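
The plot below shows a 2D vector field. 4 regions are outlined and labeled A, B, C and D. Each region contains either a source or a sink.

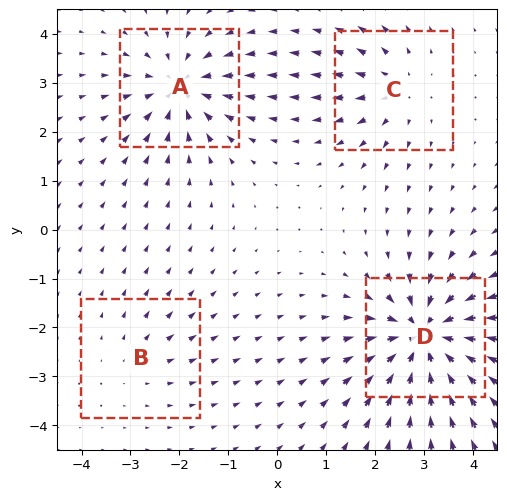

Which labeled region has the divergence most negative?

D

Divergence at each region's feature centre — A: about -6, B: about +2, C: about +4, D: about -8. Region D is most negative.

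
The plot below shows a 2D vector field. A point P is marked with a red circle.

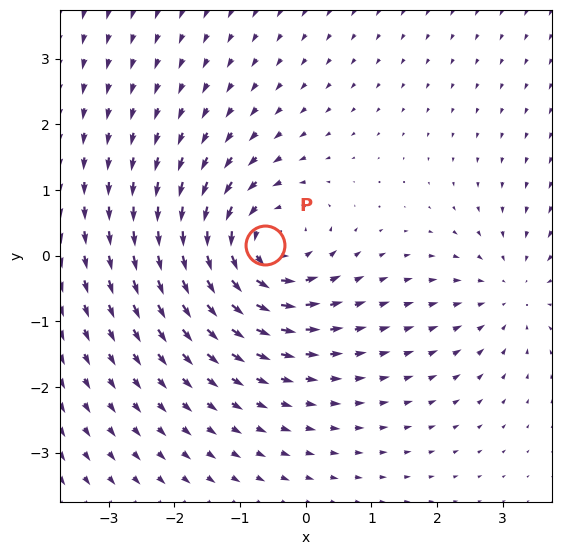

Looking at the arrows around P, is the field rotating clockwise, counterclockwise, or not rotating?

Near P at (-0.6, 0.2) the arrows circulate counterclockwise. The curl (z-component) there is about +6; positive curl means counterclockwise rotation.

counterclockwise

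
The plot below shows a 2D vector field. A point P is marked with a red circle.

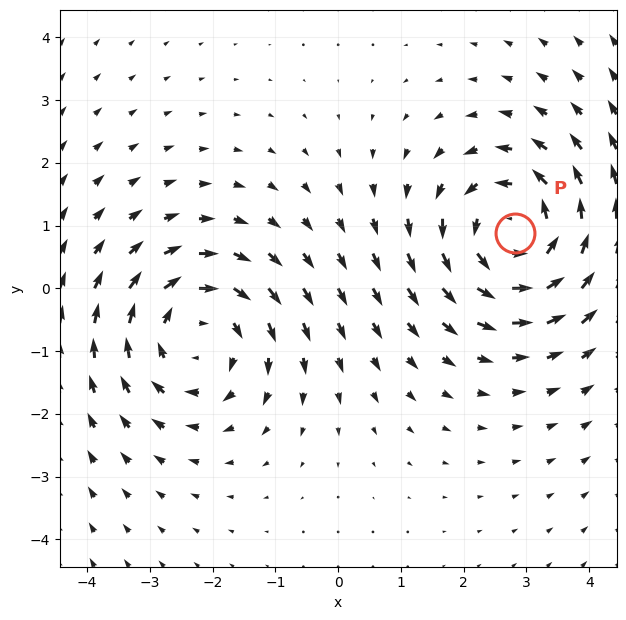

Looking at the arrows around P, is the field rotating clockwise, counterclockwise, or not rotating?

counterclockwise

Near P at (2.8, 0.9) the arrows circulate counterclockwise. The curl (z-component) there is about +5; positive curl means counterclockwise rotation.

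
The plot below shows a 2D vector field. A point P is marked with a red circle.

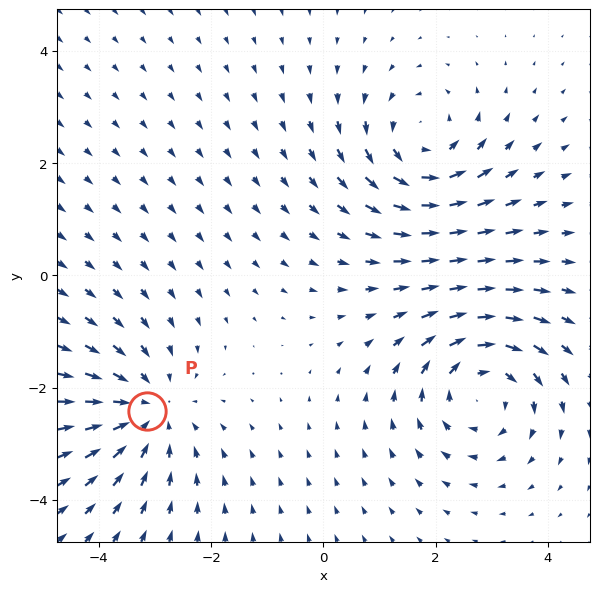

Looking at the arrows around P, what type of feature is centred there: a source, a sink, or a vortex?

sink

At P (-3.1, -2.4) the arrows converge inward. Divergence about -3, curl ≈0 — negative divergence with near-zero curl is a sink.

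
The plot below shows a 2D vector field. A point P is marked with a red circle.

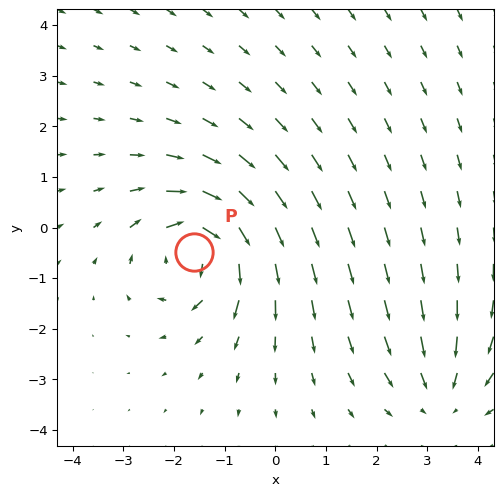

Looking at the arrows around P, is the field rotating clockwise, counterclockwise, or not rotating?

clockwise

Near P at (-1.6, -0.5) the arrows circulate clockwise. The curl (z-component) there is about -5; negative curl means clockwise rotation.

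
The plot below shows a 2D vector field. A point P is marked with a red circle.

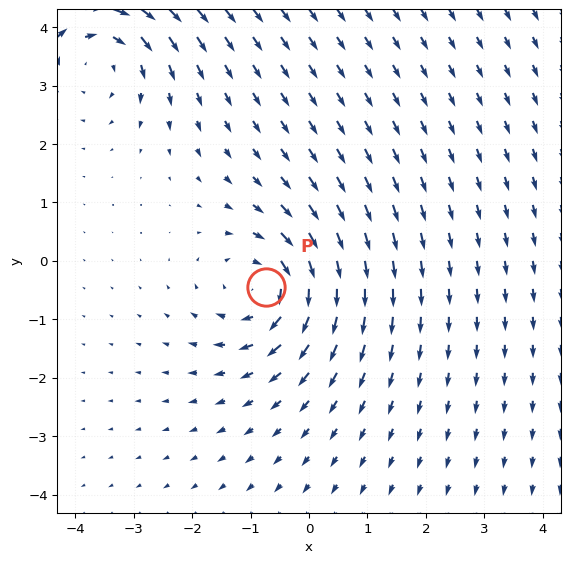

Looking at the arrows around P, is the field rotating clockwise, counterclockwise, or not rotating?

Near P at (-0.7, -0.4) the arrows circulate clockwise. The curl (z-component) there is about -4; negative curl means clockwise rotation.

clockwise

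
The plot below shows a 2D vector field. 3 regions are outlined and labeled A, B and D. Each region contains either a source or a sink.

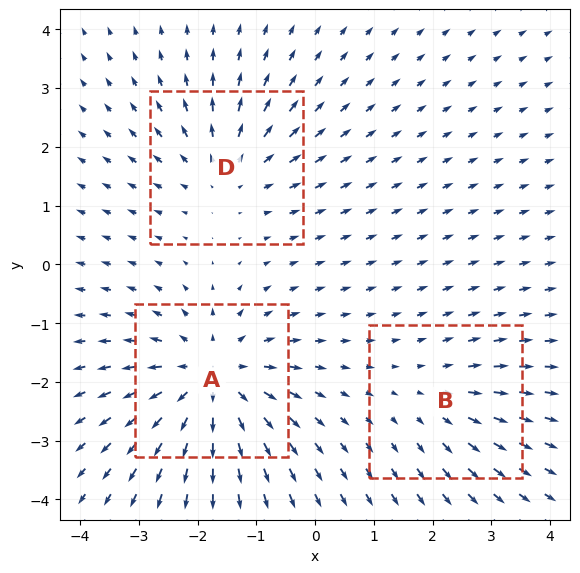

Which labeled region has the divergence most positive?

A

Divergence at each region's feature centre — A: about +5, B: about +2, D: about +3. Region A is most positive.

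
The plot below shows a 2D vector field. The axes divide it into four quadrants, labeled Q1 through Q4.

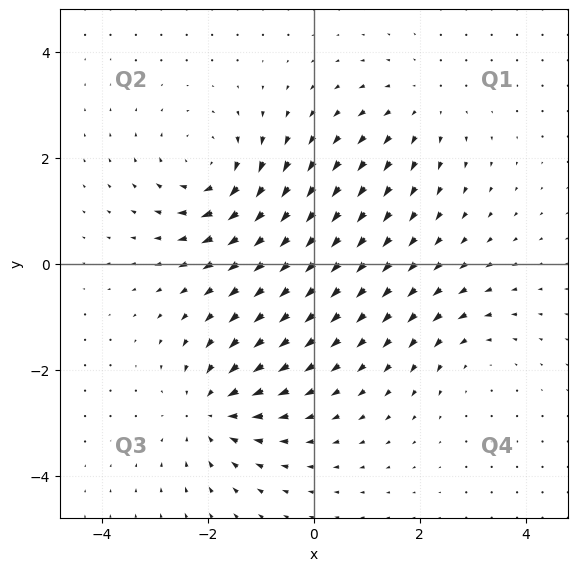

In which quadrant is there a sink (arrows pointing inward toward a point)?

Q3

The sink sits at approximately (-1.9, -2.8), which lies in quadrant Q3. The divergence there is about -5, negative as expected for a sink.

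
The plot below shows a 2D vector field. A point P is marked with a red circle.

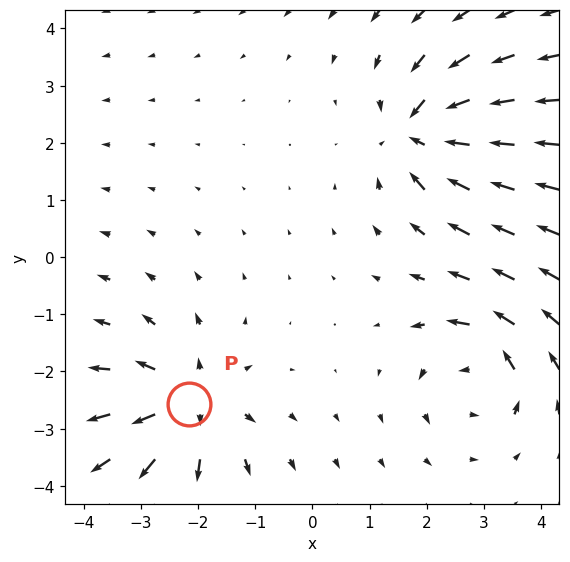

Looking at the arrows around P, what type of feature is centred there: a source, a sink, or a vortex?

At P (-2.2, -2.6) the arrows spread outward. Divergence about +4, curl ≈0 — positive divergence with near-zero curl is a source.

source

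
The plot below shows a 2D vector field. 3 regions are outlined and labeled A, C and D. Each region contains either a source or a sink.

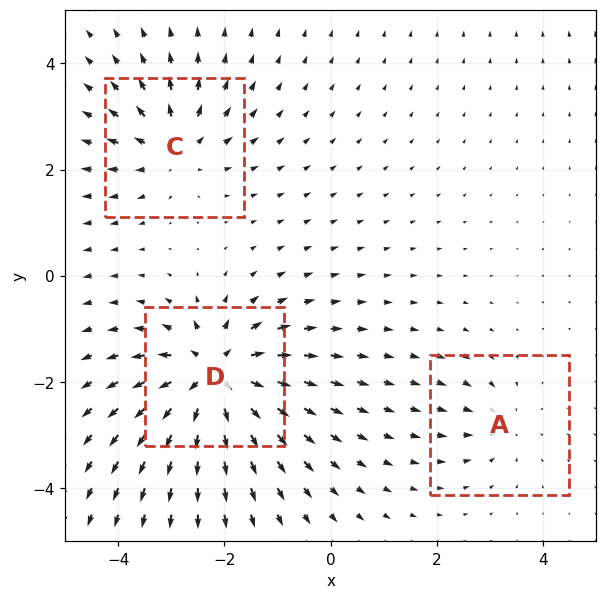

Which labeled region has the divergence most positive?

D

Divergence at each region's feature centre — A: about -2, C: about +4, D: about +6. Region D is most positive.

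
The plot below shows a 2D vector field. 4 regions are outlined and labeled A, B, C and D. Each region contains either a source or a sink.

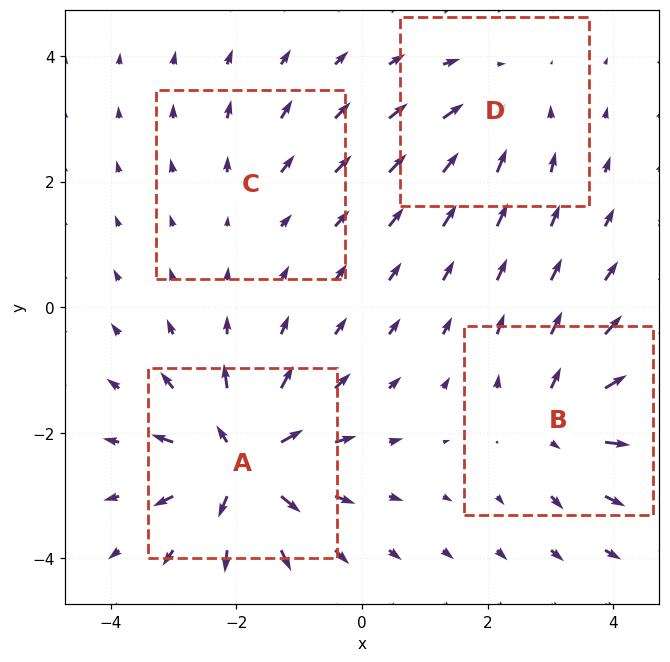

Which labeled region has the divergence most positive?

A

Divergence at each region's feature centre — A: about +9, B: about +6, C: about +2, D: about -4. Region A is most positive.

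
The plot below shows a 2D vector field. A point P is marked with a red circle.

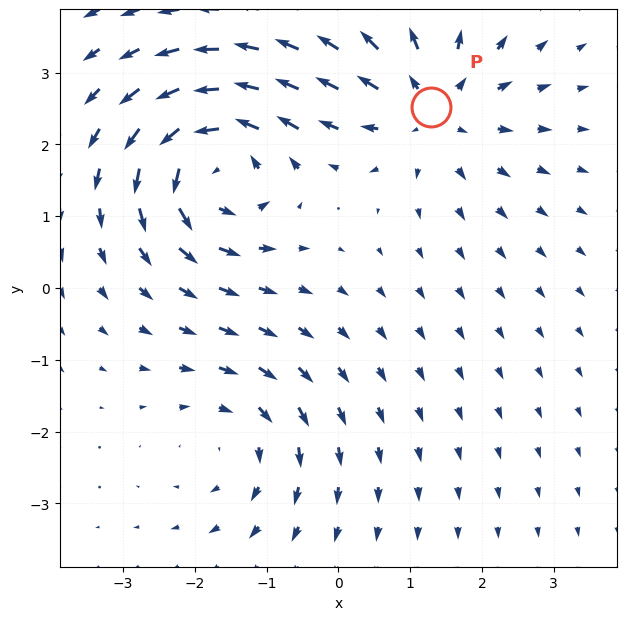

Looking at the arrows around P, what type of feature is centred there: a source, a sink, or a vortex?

source

At P (1.3, 2.5) the arrows spread outward. Divergence about +4, curl ≈0 — positive divergence with near-zero curl is a source.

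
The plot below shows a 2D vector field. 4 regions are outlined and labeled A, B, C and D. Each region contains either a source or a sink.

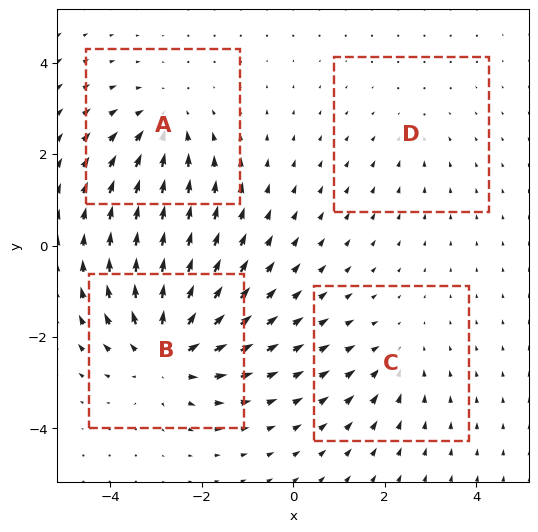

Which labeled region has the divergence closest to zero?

D

Divergence at each region's feature centre — A: about -4, B: about +6, C: about -3, D: about -2. Region D is closest to zero.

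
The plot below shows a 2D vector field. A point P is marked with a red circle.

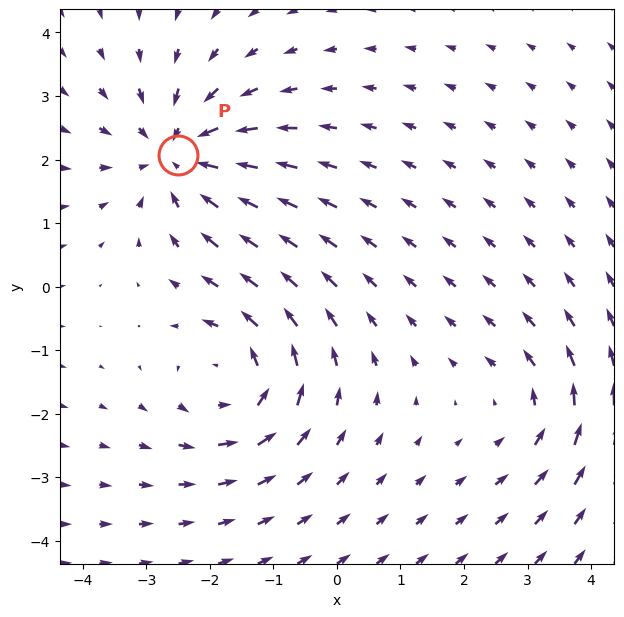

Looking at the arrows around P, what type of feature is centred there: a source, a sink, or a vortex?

sink

At P (-2.5, 2.1) the arrows converge inward. Divergence about -5, curl ≈0 — negative divergence with near-zero curl is a sink.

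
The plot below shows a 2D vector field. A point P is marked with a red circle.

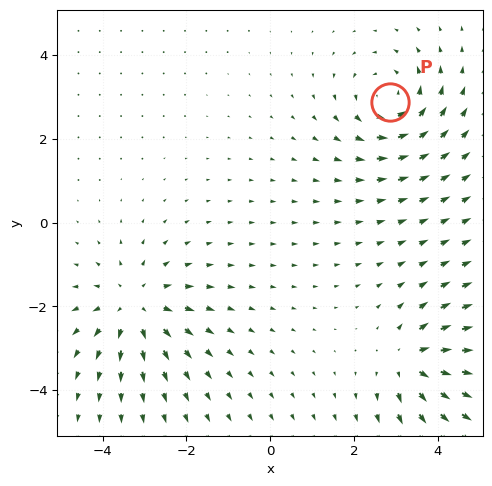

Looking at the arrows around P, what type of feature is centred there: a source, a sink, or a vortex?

vortex

At P (2.8, 2.9) the arrows circulate counterclockwise. Divergence ≈0, curl about +4 — near-zero divergence with nonzero curl is a vortex.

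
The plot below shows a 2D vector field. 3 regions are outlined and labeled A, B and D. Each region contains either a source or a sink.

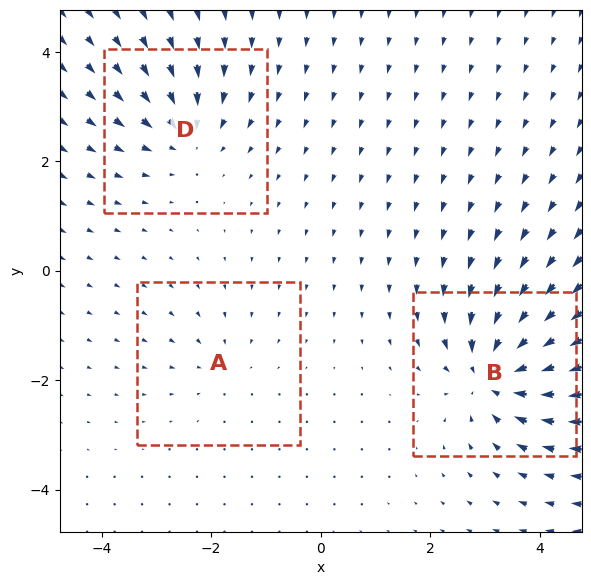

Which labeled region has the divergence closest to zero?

A

Divergence at each region's feature centre — A: about -2, B: about -6, D: about -4. Region A is closest to zero.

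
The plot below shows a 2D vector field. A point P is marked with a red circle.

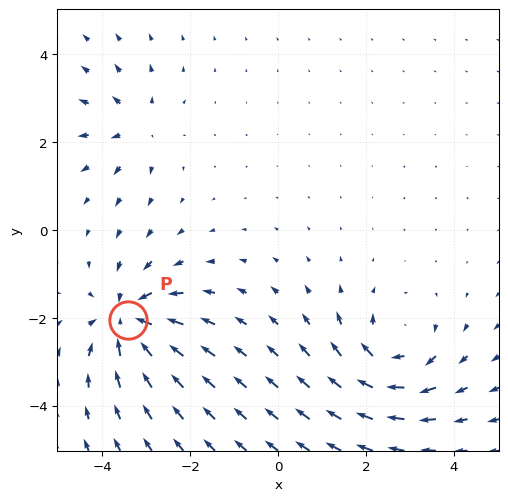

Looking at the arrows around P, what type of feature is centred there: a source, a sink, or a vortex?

sink

At P (-3.4, -2.1) the arrows converge inward. Divergence about -6, curl ≈0 — negative divergence with near-zero curl is a sink.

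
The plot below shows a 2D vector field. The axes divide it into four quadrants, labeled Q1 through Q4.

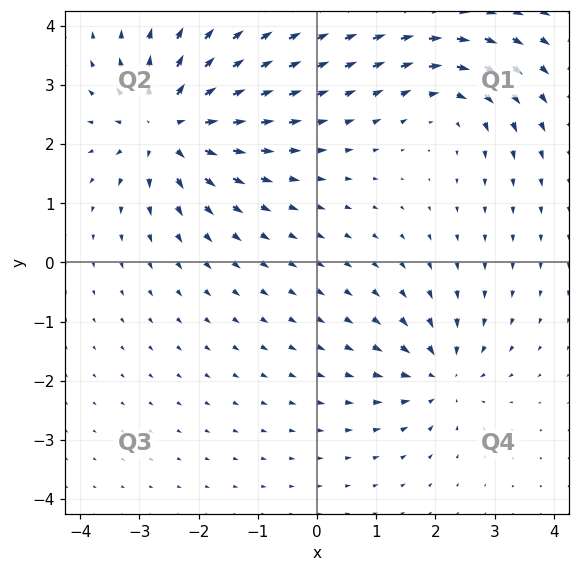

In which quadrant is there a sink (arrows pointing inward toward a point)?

Q4

The sink sits at approximately (2.1, -1.9), which lies in quadrant Q4. The divergence there is about -3, negative as expected for a sink.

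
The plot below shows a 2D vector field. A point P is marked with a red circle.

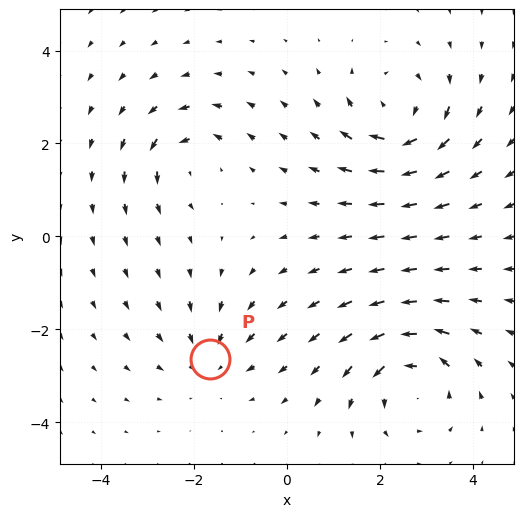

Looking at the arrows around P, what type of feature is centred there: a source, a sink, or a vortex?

sink

At P (-1.7, -2.6) the arrows converge inward. Divergence about -3, curl ≈0 — negative divergence with near-zero curl is a sink.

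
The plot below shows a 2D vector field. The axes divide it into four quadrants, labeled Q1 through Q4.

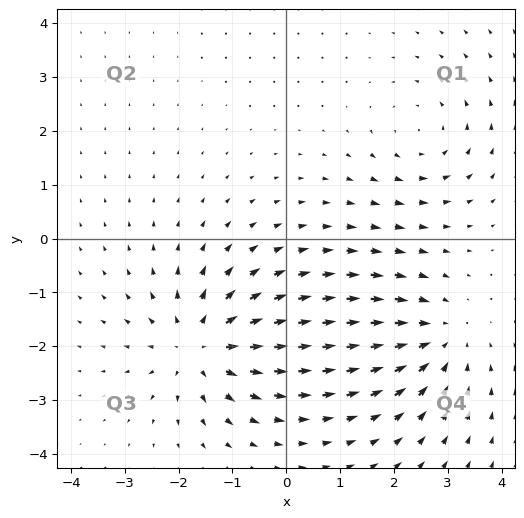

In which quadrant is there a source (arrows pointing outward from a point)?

Q3

The source sits at approximately (-1.6, -2.0), which lies in quadrant Q3. The divergence there is about +5, positive as expected for a source.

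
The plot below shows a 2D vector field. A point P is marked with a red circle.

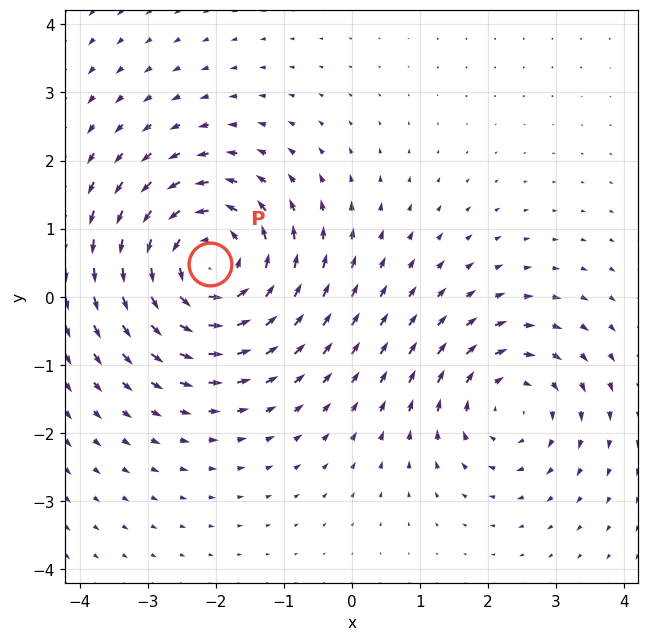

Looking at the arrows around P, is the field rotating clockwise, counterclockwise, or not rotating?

counterclockwise

Near P at (-2.1, 0.5) the arrows circulate counterclockwise. The curl (z-component) there is about +4; positive curl means counterclockwise rotation.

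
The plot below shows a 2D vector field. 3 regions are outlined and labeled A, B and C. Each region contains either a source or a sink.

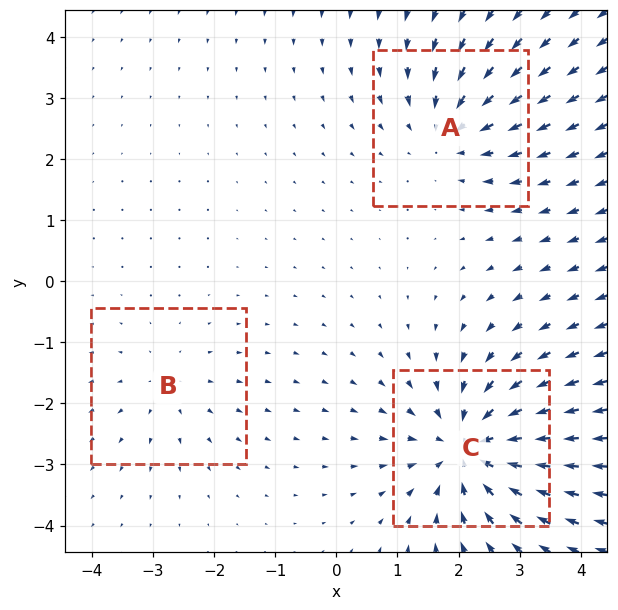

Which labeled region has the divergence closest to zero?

Divergence at each region's feature centre — A: about -3, B: about +2, C: about -5. Region B is closest to zero.

B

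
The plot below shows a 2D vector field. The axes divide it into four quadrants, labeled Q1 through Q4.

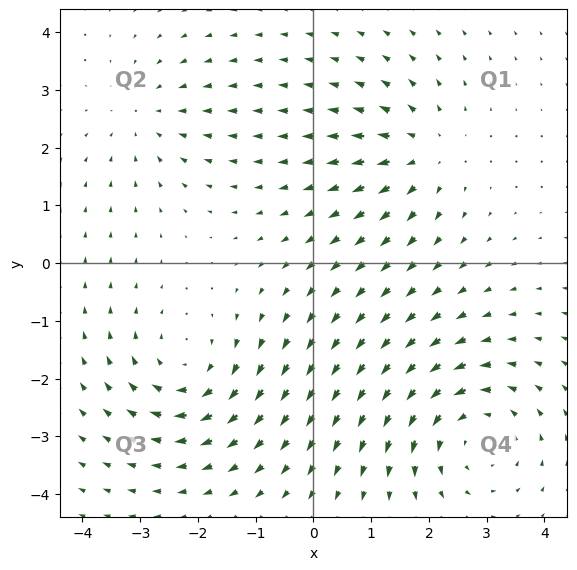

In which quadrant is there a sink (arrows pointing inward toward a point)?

Q2

The sink sits at approximately (-2.9, 2.5), which lies in quadrant Q2. The divergence there is about -3, negative as expected for a sink.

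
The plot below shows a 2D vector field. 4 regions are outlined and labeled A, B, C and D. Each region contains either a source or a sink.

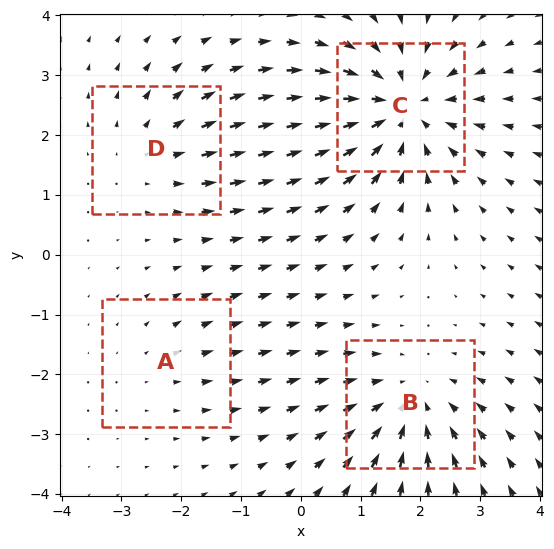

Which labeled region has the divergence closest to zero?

Divergence at each region's feature centre — A: about +2, B: about -4, C: about -6, D: about +3. Region A is closest to zero.

A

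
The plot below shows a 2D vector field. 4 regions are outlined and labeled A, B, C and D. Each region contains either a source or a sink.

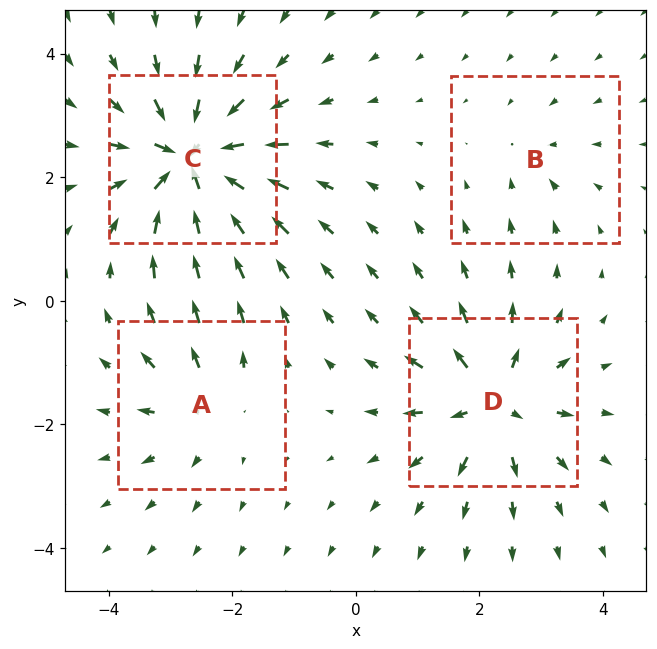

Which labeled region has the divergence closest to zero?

B

Divergence at each region's feature centre — A: about +4, B: about -2, C: about -8, D: about +6. Region B is closest to zero.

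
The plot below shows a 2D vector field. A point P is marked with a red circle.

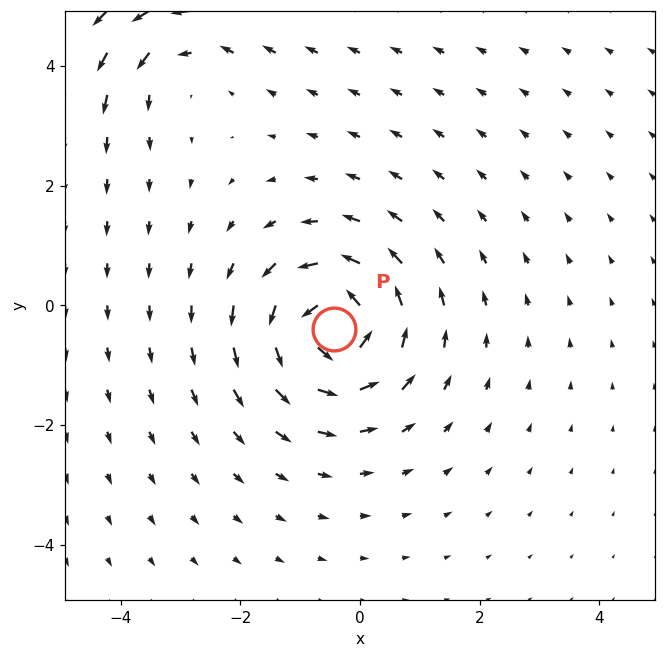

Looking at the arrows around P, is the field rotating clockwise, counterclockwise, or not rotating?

counterclockwise

Near P at (-0.4, -0.4) the arrows circulate counterclockwise. The curl (z-component) there is about +6; positive curl means counterclockwise rotation.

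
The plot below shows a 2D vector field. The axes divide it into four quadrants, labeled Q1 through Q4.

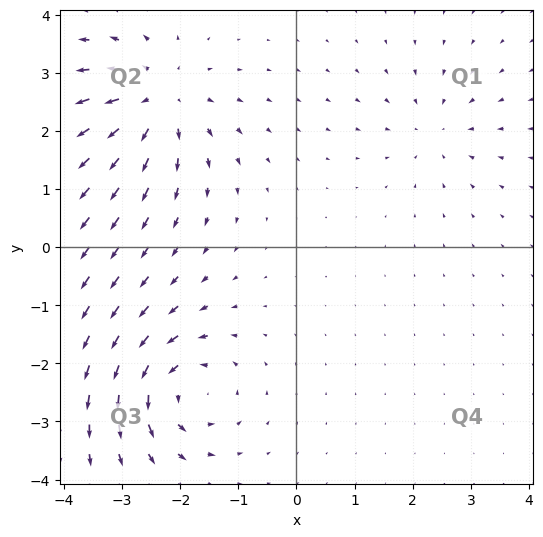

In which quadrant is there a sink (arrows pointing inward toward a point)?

Q1

The sink sits at approximately (2.4, 2.0), which lies in quadrant Q1. The divergence there is about -3, negative as expected for a sink.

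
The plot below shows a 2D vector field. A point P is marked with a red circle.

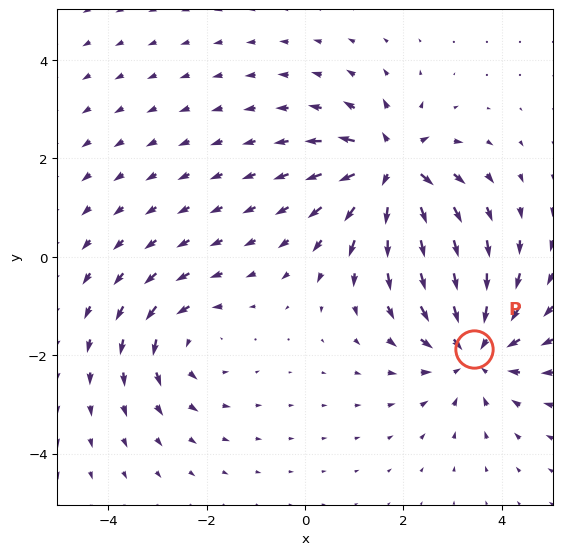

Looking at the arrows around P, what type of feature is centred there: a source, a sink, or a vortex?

sink

At P (3.4, -1.9) the arrows converge inward. Divergence about -4, curl ≈0 — negative divergence with near-zero curl is a sink.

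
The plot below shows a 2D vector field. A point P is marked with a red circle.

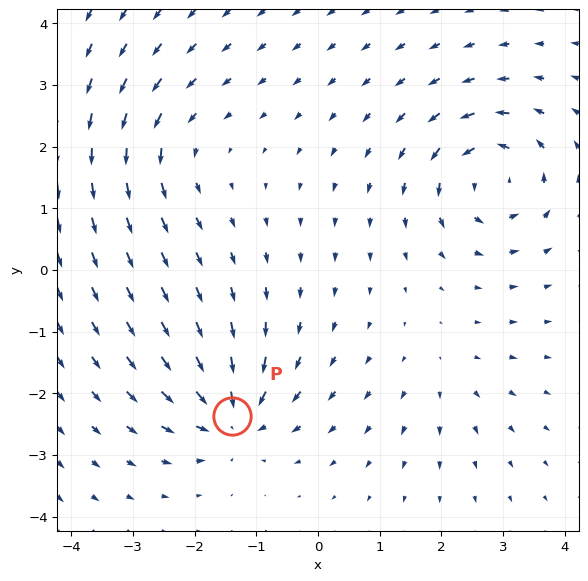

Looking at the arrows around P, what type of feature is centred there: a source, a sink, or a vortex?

sink

At P (-1.4, -2.4) the arrows converge inward. Divergence about -6, curl ≈0 — negative divergence with near-zero curl is a sink.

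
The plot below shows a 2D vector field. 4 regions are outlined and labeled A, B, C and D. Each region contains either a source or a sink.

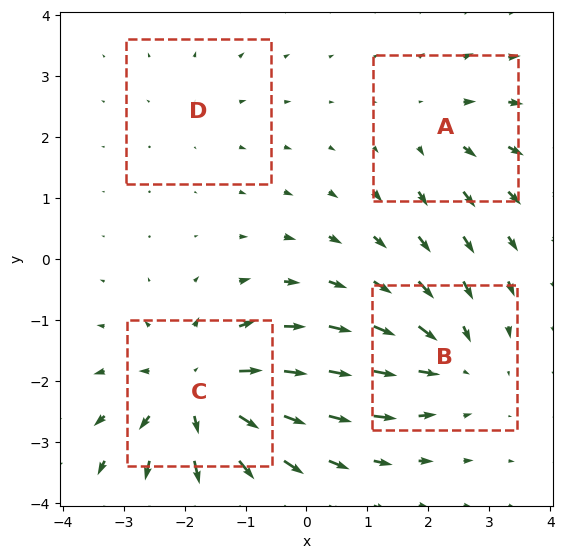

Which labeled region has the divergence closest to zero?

Divergence at each region's feature centre — A: about +3, B: about -4, C: about +6, D: about +2. Region D is closest to zero.

D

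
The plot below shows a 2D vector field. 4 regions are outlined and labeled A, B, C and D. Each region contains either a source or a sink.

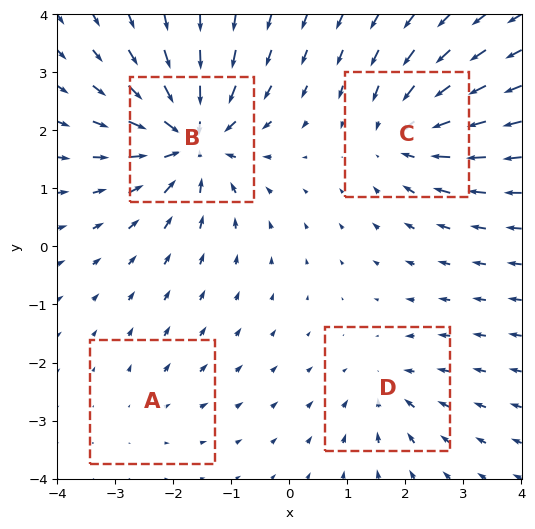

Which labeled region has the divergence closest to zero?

A

Divergence at each region's feature centre — A: about +2, B: about -9, C: about -6, D: about -4. Region A is closest to zero.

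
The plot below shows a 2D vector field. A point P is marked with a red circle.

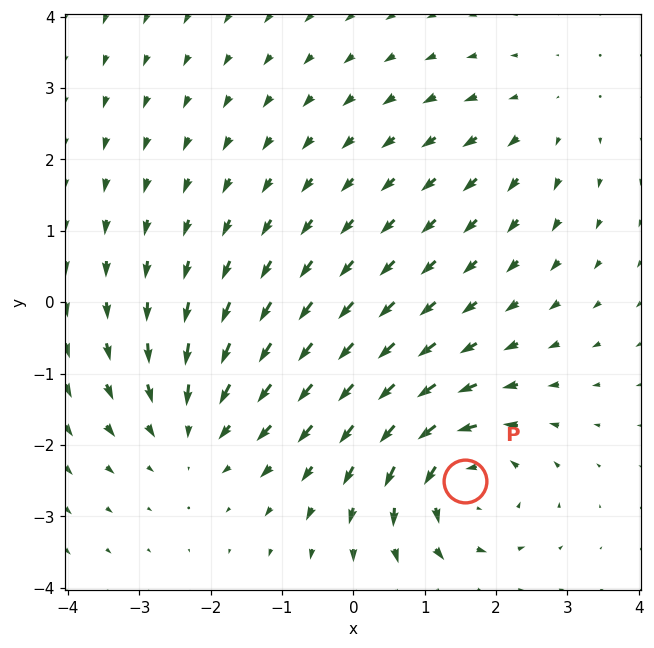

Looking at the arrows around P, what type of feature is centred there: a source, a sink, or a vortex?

vortex

At P (1.6, -2.5) the arrows circulate counterclockwise. Divergence ≈0, curl about +5 — near-zero divergence with nonzero curl is a vortex.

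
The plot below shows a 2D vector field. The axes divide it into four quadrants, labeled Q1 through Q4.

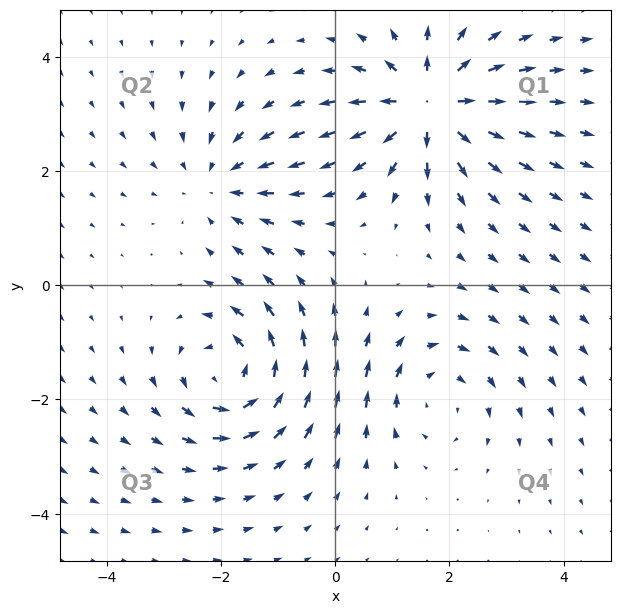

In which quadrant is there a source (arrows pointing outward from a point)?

The source sits at approximately (1.7, 3.1), which lies in quadrant Q1. The divergence there is about +6, positive as expected for a source.

Q1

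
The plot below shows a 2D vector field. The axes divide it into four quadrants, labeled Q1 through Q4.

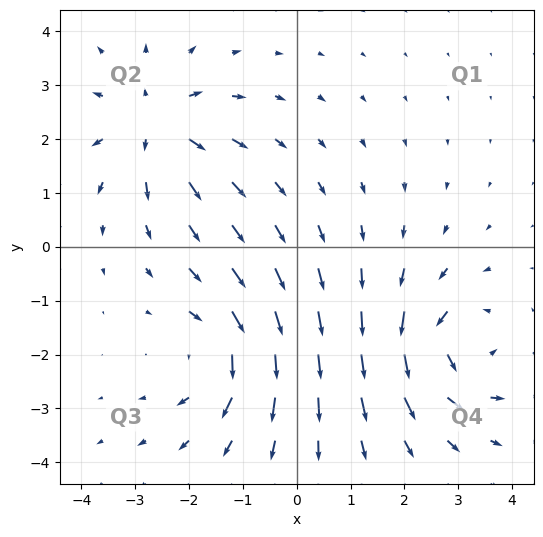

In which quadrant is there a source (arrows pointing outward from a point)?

The source sits at approximately (-2.6, 2.3), which lies in quadrant Q2. The divergence there is about +6, positive as expected for a source.

Q2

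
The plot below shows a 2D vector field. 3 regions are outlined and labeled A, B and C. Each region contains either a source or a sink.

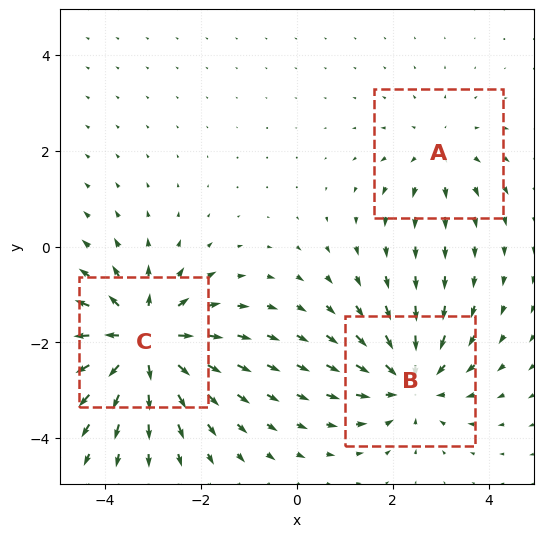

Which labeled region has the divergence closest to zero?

Divergence at each region's feature centre — A: about +2, B: about -4, C: about +5. Region A is closest to zero.

A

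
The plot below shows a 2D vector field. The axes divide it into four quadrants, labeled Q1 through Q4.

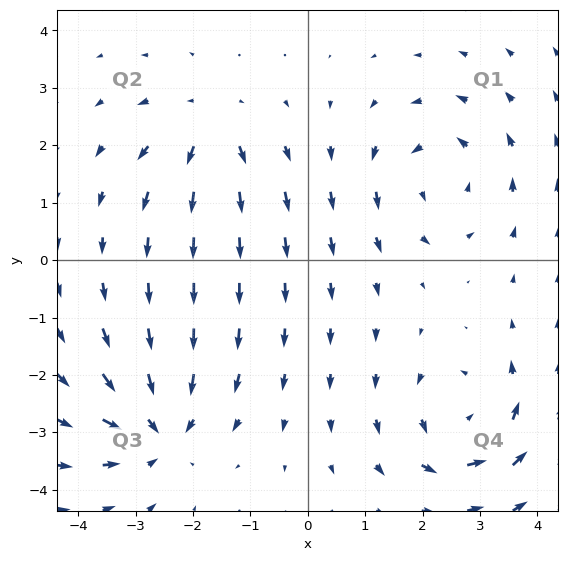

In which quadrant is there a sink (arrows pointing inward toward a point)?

Q3

The sink sits at approximately (-2.6, -2.9), which lies in quadrant Q3. The divergence there is about -5, negative as expected for a sink.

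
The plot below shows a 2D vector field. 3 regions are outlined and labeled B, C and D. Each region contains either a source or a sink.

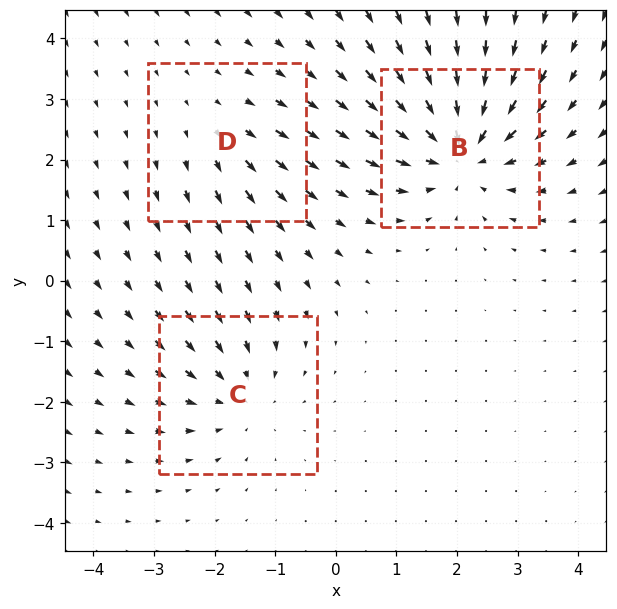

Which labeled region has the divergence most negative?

Divergence at each region's feature centre — B: about -5, C: about -3, D: about +2. Region B is most negative.

B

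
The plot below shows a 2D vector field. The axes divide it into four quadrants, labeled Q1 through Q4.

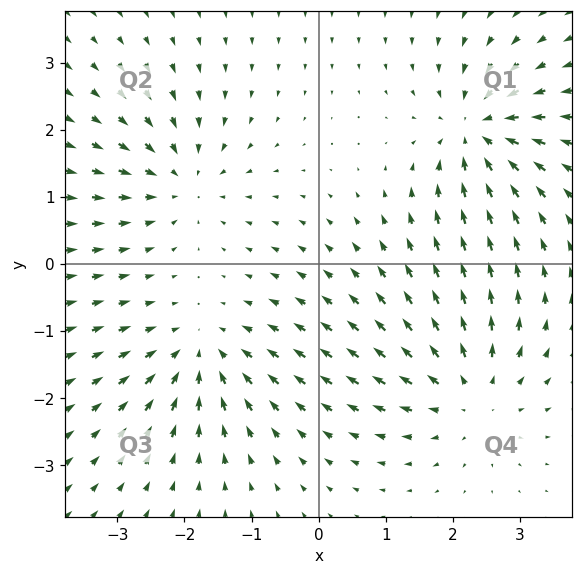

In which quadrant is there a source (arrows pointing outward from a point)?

Q4

The source sits at approximately (2.2, -1.9), which lies in quadrant Q4. The divergence there is about +5, positive as expected for a source.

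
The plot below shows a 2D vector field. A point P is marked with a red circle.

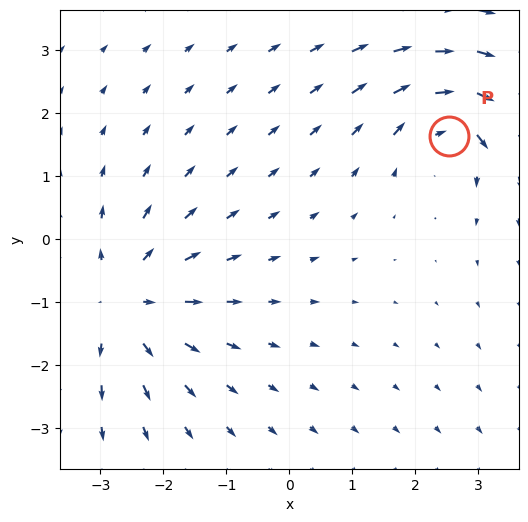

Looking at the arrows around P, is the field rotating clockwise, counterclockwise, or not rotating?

clockwise

Near P at (2.5, 1.6) the arrows circulate clockwise. The curl (z-component) there is about -5; negative curl means clockwise rotation.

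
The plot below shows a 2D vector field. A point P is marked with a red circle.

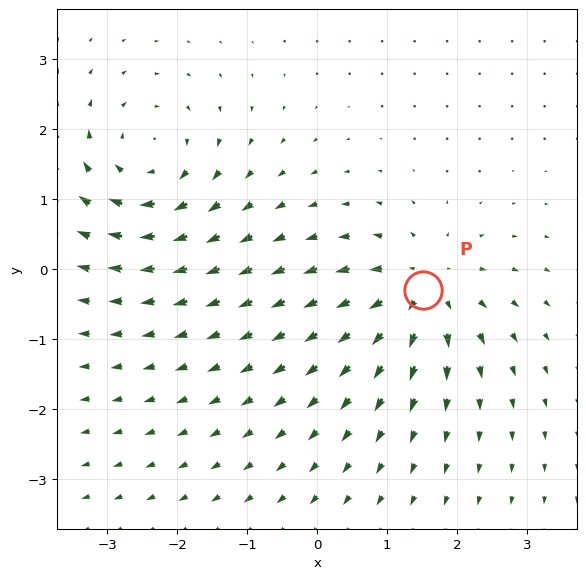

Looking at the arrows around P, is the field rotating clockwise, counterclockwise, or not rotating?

Near P at (1.5, -0.3) the arrows show no circulation. The curl there is ≈0.

not rotating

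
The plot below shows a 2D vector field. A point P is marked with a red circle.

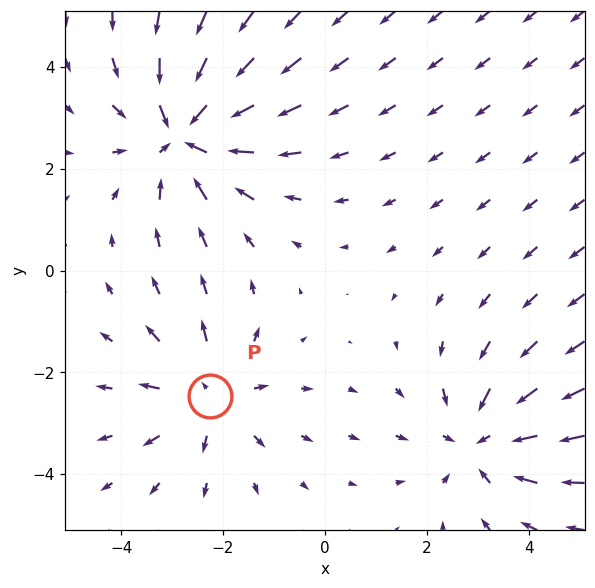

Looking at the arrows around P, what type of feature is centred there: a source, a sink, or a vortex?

source

At P (-2.3, -2.5) the arrows spread outward. Divergence about +3, curl ≈0 — positive divergence with near-zero curl is a source.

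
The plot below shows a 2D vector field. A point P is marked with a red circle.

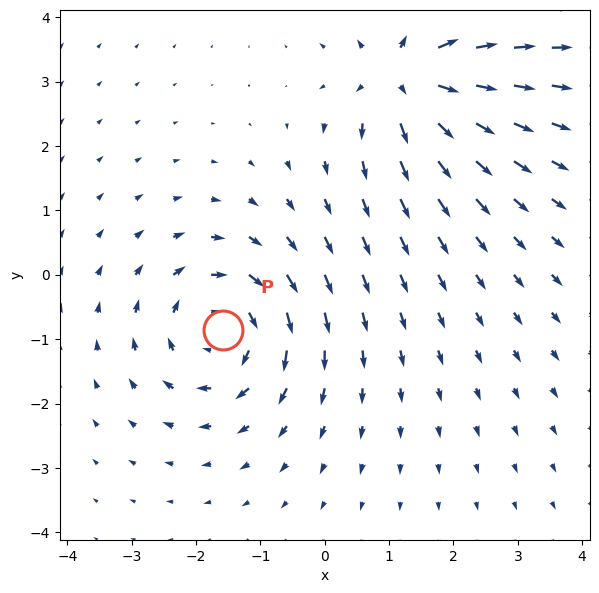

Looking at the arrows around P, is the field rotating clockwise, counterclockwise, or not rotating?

Near P at (-1.6, -0.9) the arrows circulate clockwise. The curl (z-component) there is about -4; negative curl means clockwise rotation.

clockwise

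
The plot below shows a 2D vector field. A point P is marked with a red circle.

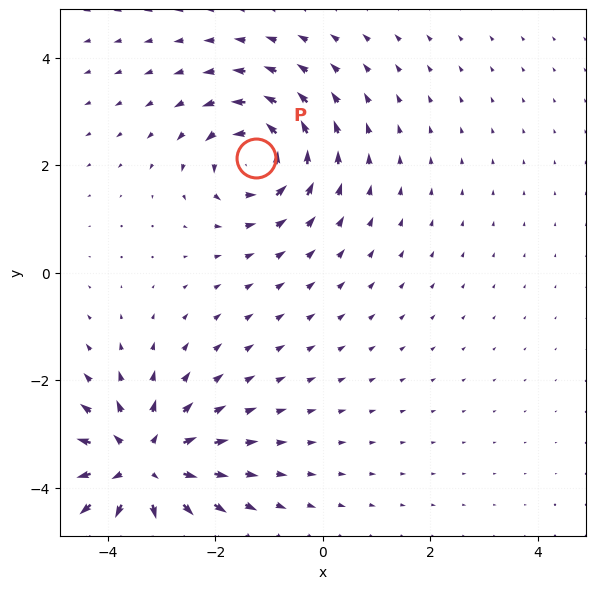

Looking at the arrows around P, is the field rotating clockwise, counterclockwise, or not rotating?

counterclockwise

Near P at (-1.2, 2.1) the arrows circulate counterclockwise. The curl (z-component) there is about +5; positive curl means counterclockwise rotation.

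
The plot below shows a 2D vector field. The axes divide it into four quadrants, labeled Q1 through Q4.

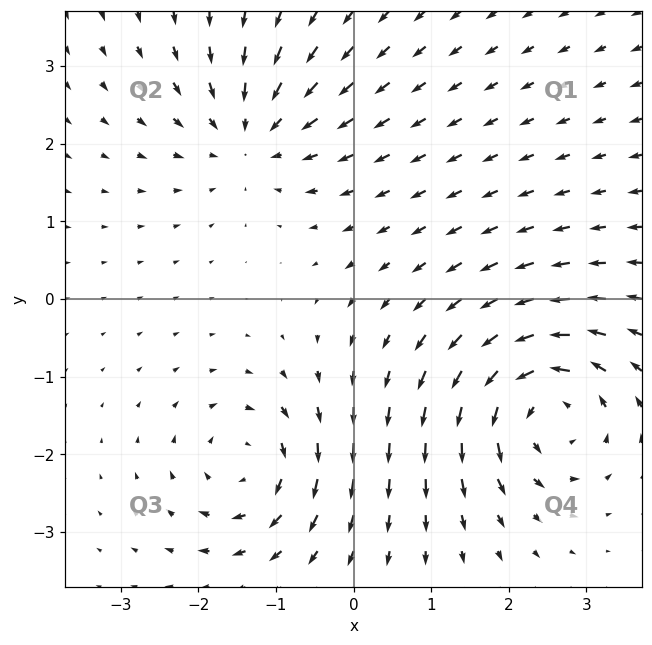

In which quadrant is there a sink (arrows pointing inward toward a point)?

Q2

The sink sits at approximately (-1.3, 2.1), which lies in quadrant Q2. The divergence there is about -4, negative as expected for a sink.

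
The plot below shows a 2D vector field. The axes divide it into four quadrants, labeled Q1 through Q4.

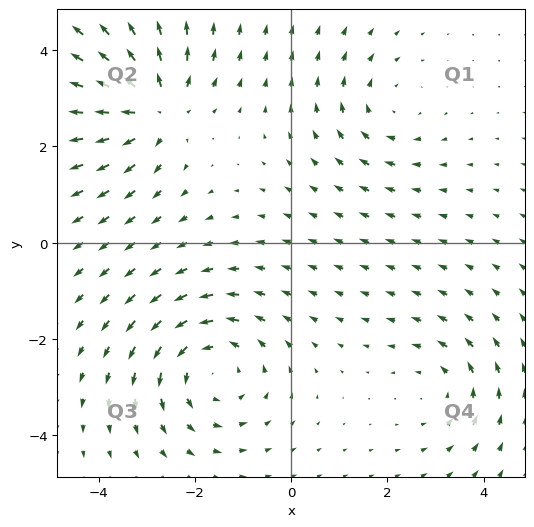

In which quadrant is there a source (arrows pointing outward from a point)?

Q2

The source sits at approximately (-2.8, 2.8), which lies in quadrant Q2. The divergence there is about +5, positive as expected for a source.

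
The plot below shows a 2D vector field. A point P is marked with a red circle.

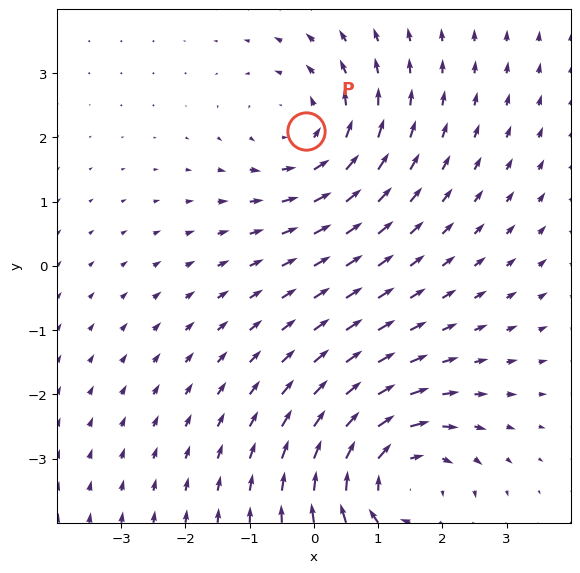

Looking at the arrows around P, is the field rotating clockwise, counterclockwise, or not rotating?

counterclockwise

Near P at (-0.1, 2.1) the arrows circulate counterclockwise. The curl (z-component) there is about +3; positive curl means counterclockwise rotation.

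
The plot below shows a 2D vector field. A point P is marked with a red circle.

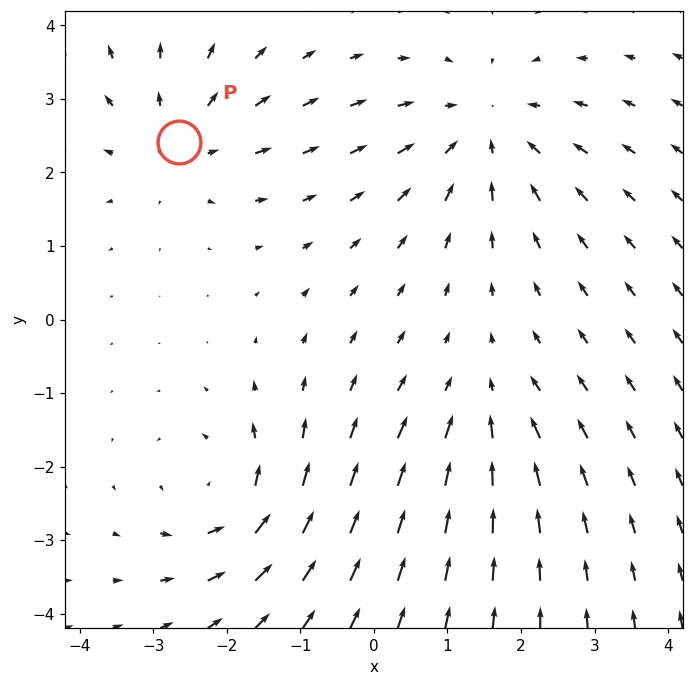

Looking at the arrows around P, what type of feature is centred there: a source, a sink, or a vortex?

At P (-2.7, 2.4) the arrows spread outward. Divergence about +3, curl ≈0 — positive divergence with near-zero curl is a source.

source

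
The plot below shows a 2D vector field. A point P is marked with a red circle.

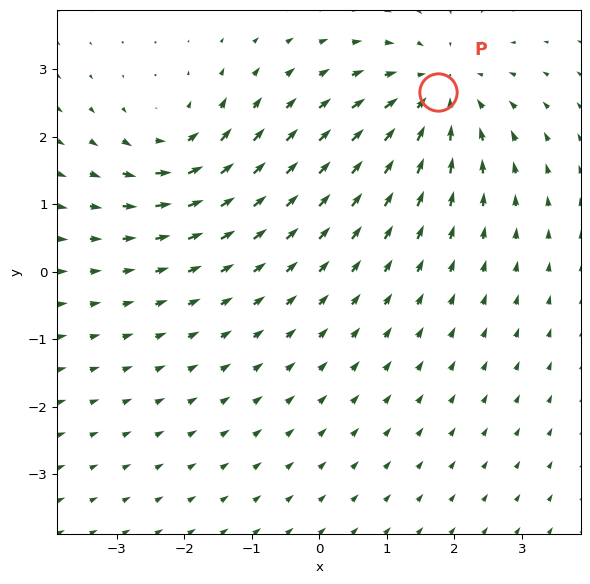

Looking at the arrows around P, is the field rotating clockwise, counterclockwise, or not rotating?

Near P at (1.8, 2.7) the arrows show no circulation. The curl there is ≈0.

not rotating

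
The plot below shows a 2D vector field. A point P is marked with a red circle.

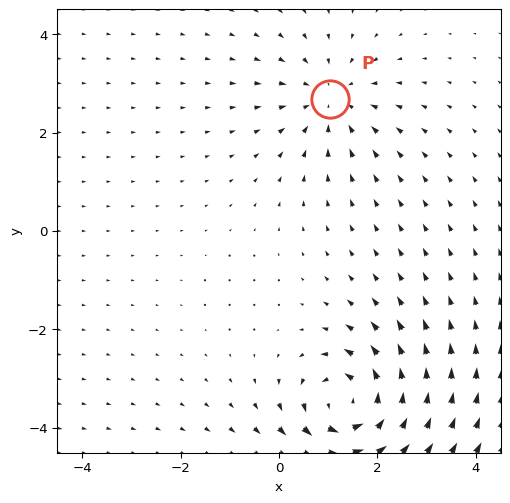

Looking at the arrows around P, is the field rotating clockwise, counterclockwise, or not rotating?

not rotating

Near P at (1.0, 2.7) the arrows show no circulation. The curl there is ≈0.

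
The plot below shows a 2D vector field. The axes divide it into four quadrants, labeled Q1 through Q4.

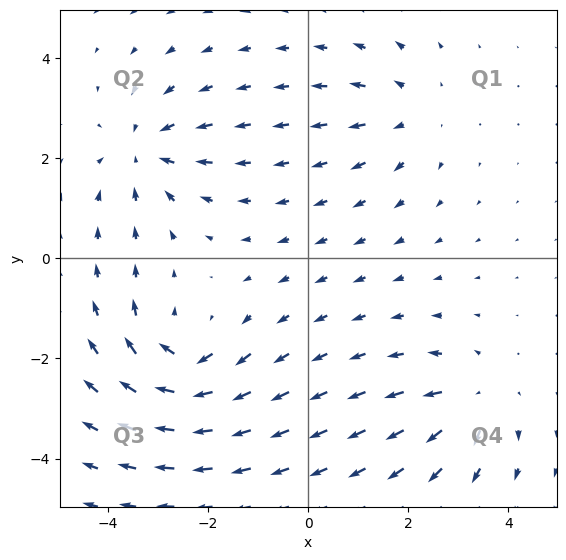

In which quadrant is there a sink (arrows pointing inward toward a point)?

Q2

The sink sits at approximately (-3.2, 2.1), which lies in quadrant Q2. The divergence there is about -4, negative as expected for a sink.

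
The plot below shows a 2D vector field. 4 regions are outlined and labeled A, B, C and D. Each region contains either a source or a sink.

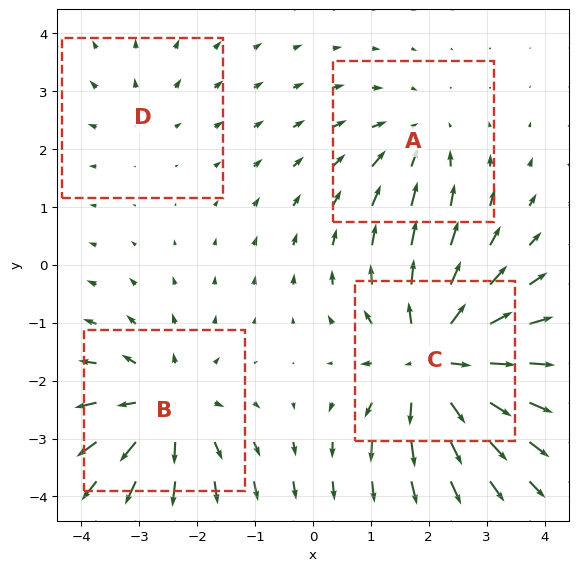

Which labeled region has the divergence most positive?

Divergence at each region's feature centre — A: about -3, B: about +5, C: about +6, D: about +2. Region C is most positive.

C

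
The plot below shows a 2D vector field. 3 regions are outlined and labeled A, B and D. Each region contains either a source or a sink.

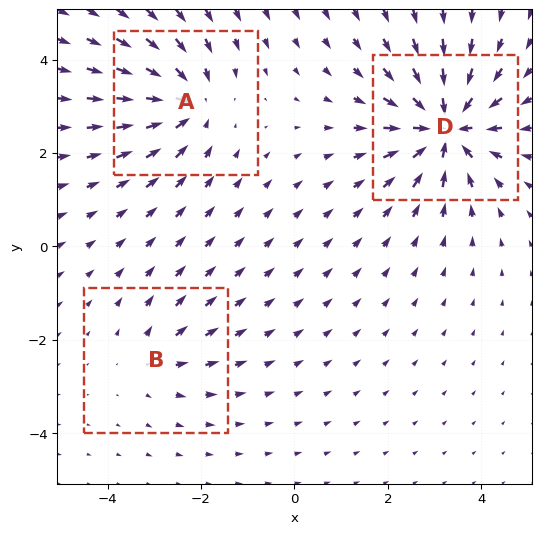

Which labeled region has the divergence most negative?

D

Divergence at each region's feature centre — A: about -4, B: about +2, D: about -6. Region D is most negative.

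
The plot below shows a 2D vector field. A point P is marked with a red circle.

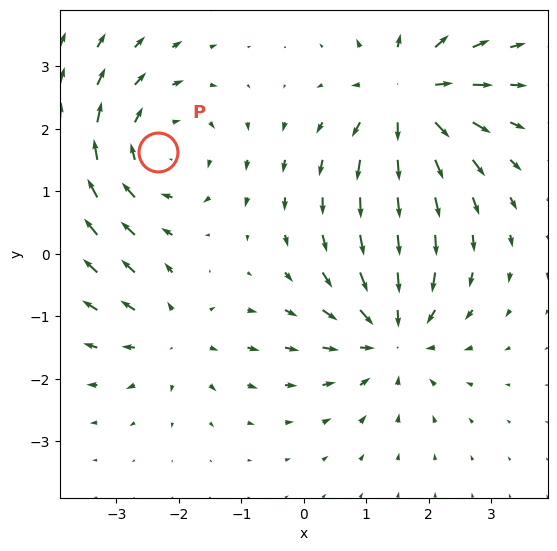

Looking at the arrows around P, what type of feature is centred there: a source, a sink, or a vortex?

vortex

At P (-2.3, 1.6) the arrows circulate clockwise. Divergence ≈0, curl about -4 — near-zero divergence with nonzero curl is a vortex.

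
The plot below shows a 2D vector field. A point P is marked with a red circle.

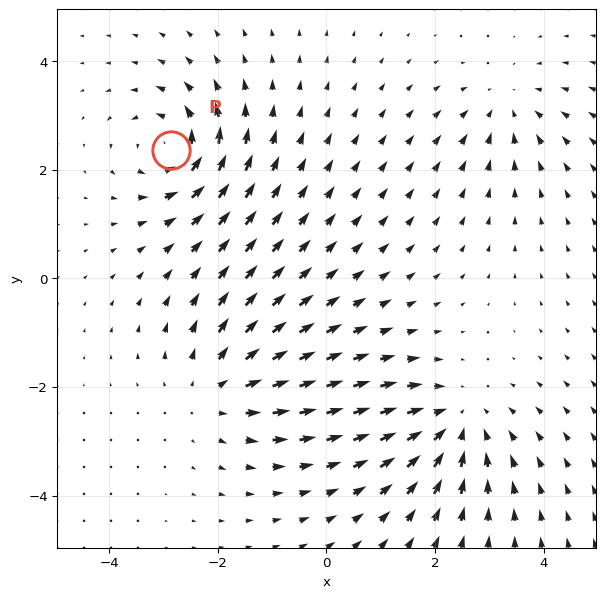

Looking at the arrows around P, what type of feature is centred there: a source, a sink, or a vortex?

vortex

At P (-2.9, 2.4) the arrows circulate counterclockwise. Divergence ≈0, curl about +6 — near-zero divergence with nonzero curl is a vortex.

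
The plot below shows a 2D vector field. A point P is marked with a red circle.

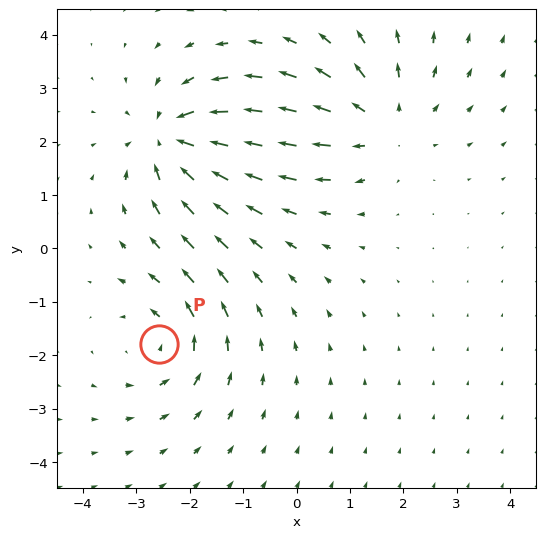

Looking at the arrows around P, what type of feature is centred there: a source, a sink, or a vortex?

vortex

At P (-2.6, -1.8) the arrows circulate counterclockwise. Divergence ≈0, curl about +4 — near-zero divergence with nonzero curl is a vortex.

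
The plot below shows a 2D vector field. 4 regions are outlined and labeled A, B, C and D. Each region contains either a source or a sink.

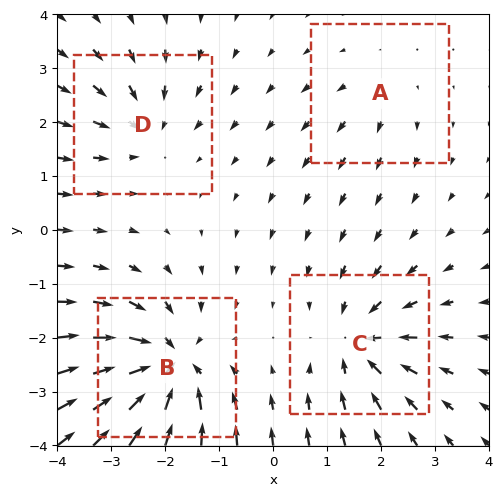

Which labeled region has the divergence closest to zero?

A

Divergence at each region's feature centre — A: about +2, B: about -8, C: about -5, D: about -4. Region A is closest to zero.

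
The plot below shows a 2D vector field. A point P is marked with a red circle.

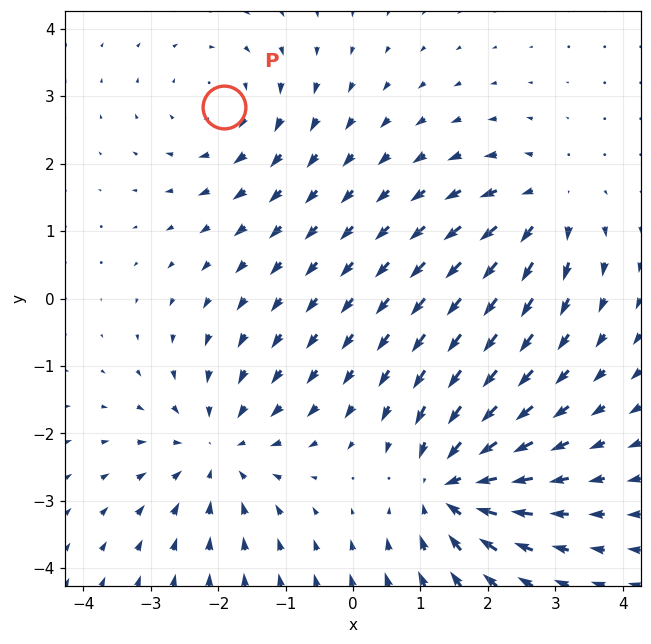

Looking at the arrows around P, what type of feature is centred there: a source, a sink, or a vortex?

At P (-1.9, 2.8) the arrows circulate clockwise. Divergence ≈0, curl about -3 — near-zero divergence with nonzero curl is a vortex.

vortex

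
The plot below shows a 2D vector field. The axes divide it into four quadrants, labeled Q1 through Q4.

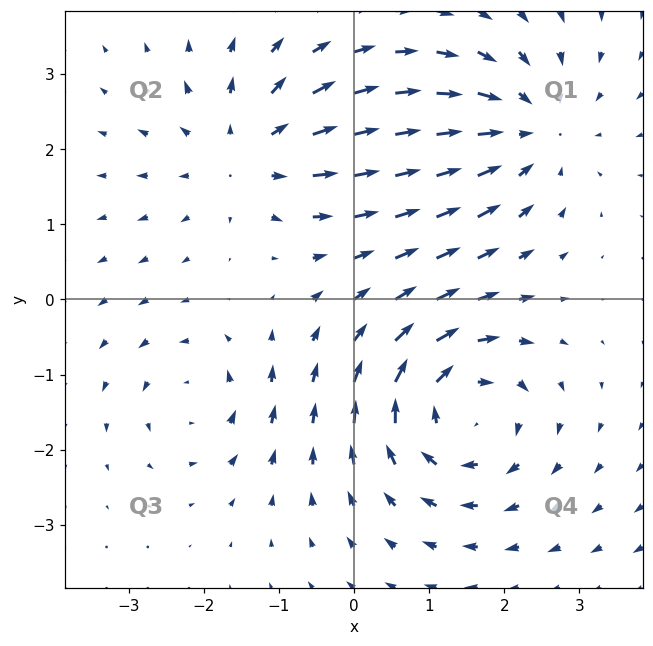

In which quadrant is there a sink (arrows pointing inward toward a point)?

The sink sits at approximately (2.3, 2.3), which lies in quadrant Q1. The divergence there is about -4, negative as expected for a sink.

Q1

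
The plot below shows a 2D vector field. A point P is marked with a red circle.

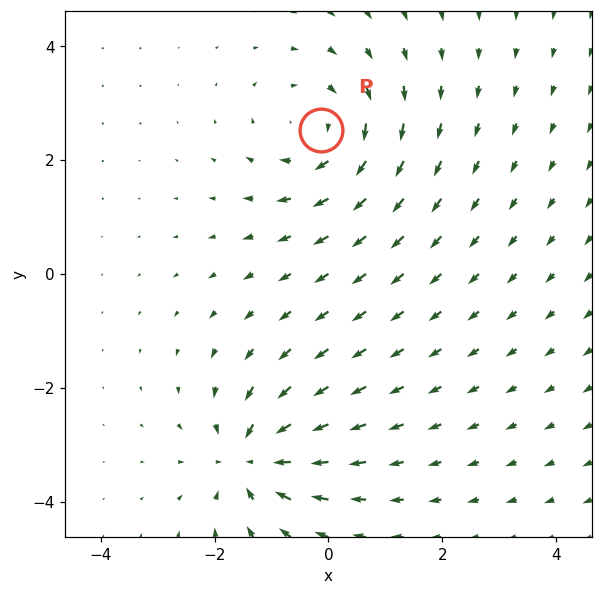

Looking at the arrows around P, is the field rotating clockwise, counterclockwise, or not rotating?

Near P at (-0.1, 2.5) the arrows circulate clockwise. The curl (z-component) there is about -4; negative curl means clockwise rotation.

clockwise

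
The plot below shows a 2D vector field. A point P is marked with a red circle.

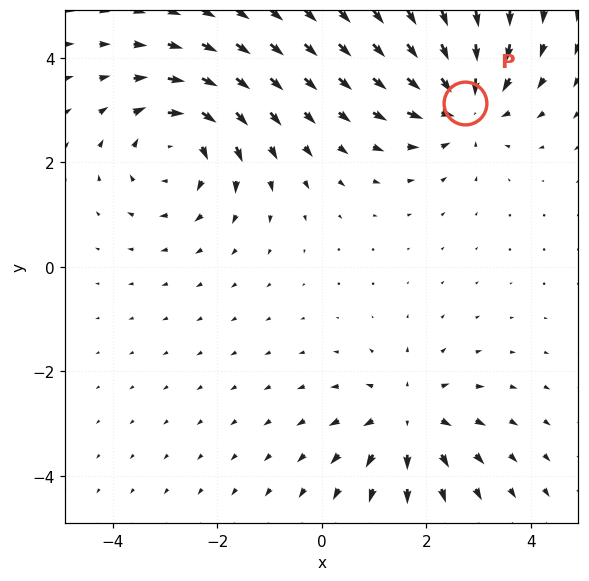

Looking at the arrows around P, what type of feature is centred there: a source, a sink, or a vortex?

sink

At P (2.7, 3.1) the arrows converge inward. Divergence about -4, curl ≈0 — negative divergence with near-zero curl is a sink.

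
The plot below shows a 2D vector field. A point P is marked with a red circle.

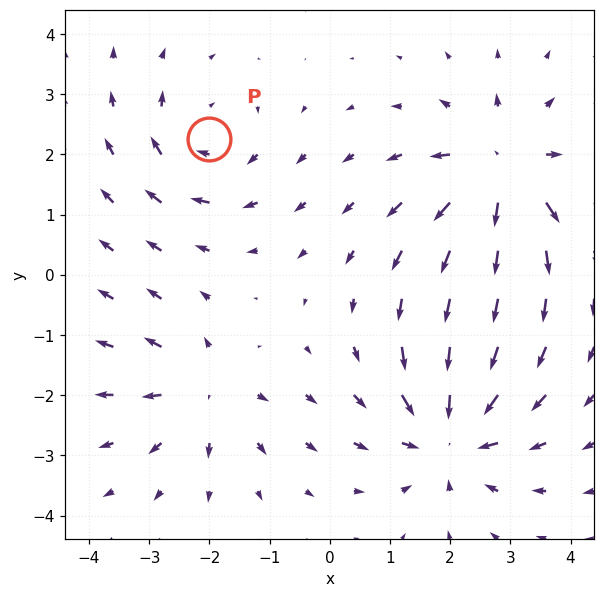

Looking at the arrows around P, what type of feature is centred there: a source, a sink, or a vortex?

At P (-2.0, 2.3) the arrows circulate clockwise. Divergence ≈0, curl about -4 — near-zero divergence with nonzero curl is a vortex.

vortex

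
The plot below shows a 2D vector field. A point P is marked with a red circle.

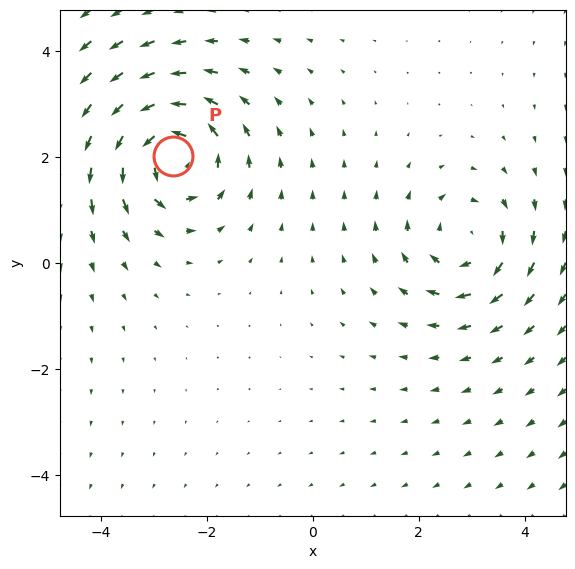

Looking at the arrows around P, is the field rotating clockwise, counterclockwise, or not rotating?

Near P at (-2.6, 2.0) the arrows circulate counterclockwise. The curl (z-component) there is about +5; positive curl means counterclockwise rotation.

counterclockwise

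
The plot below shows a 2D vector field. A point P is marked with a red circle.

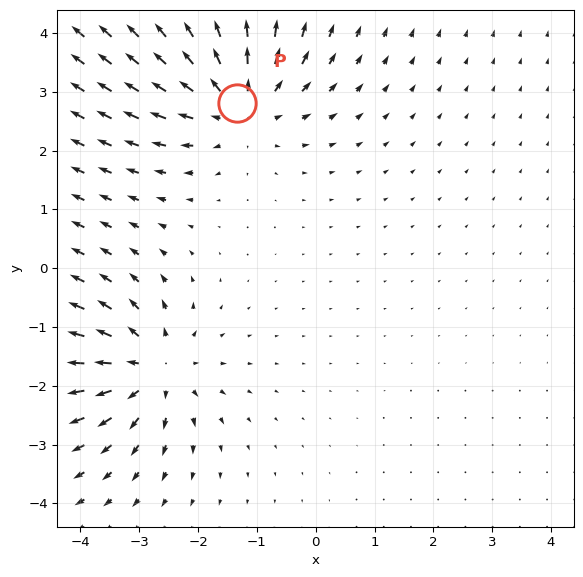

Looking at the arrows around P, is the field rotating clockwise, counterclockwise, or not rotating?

not rotating

Near P at (-1.3, 2.8) the arrows show no circulation. The curl there is ≈0.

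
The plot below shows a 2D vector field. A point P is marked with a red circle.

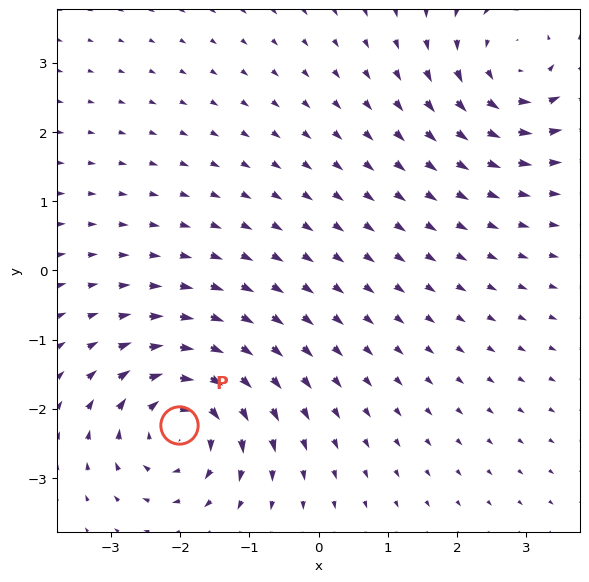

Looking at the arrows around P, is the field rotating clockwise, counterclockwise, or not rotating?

Near P at (-2.0, -2.2) the arrows circulate clockwise. The curl (z-component) there is about -7; negative curl means clockwise rotation.

clockwise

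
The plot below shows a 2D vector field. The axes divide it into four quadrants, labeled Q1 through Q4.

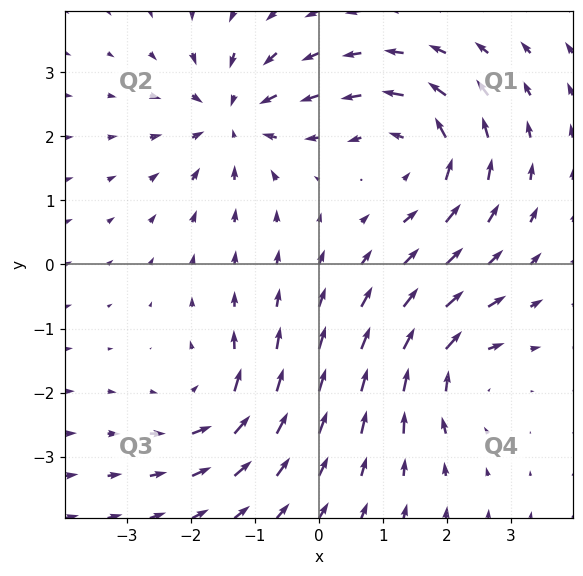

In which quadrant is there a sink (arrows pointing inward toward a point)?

The sink sits at approximately (-1.3, 2.3), which lies in quadrant Q2. The divergence there is about -5, negative as expected for a sink.

Q2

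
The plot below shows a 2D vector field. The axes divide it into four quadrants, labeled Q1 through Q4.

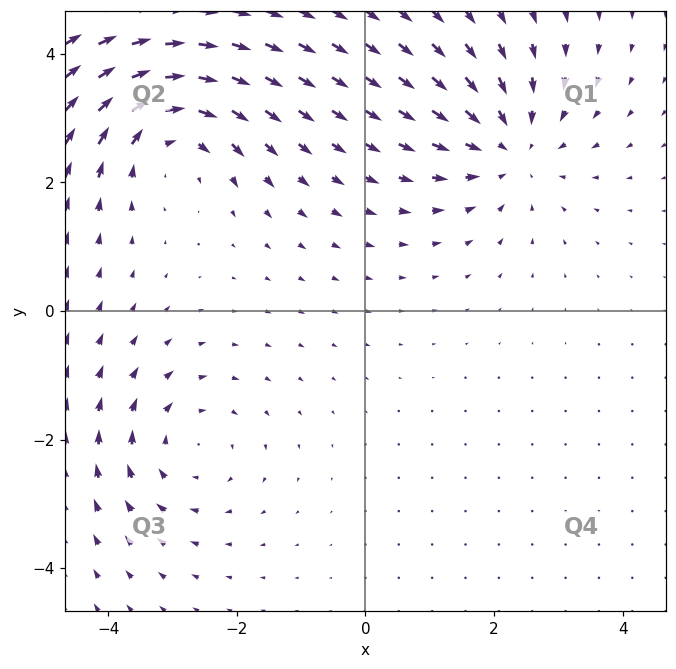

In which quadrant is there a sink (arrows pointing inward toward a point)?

Q1

The sink sits at approximately (2.2, 2.5), which lies in quadrant Q1. The divergence there is about -4, negative as expected for a sink.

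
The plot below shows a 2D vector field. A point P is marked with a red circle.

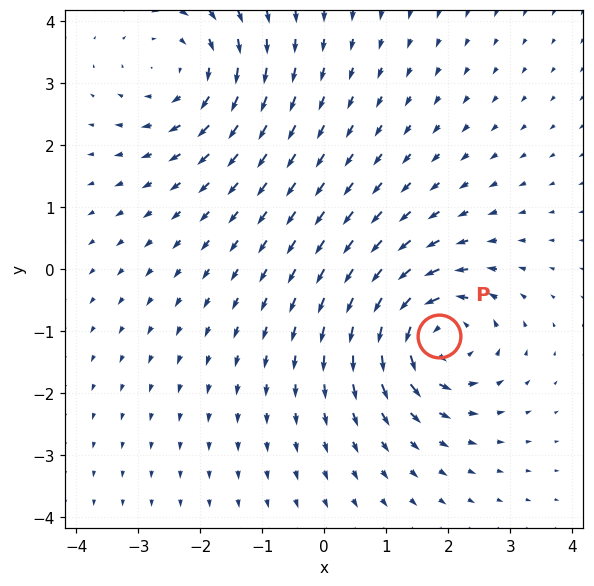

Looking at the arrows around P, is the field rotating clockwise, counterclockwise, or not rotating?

counterclockwise

Near P at (1.9, -1.1) the arrows circulate counterclockwise. The curl (z-component) there is about +5; positive curl means counterclockwise rotation.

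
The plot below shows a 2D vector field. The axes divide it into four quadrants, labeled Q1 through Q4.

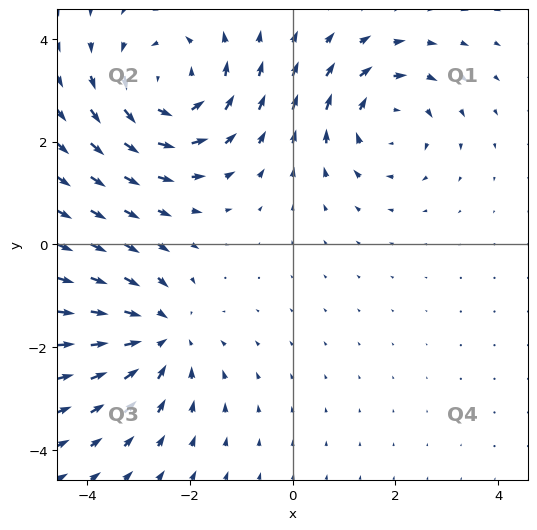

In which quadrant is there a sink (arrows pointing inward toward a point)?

Q3

The sink sits at approximately (-2.6, -1.8), which lies in quadrant Q3. The divergence there is about -3, negative as expected for a sink.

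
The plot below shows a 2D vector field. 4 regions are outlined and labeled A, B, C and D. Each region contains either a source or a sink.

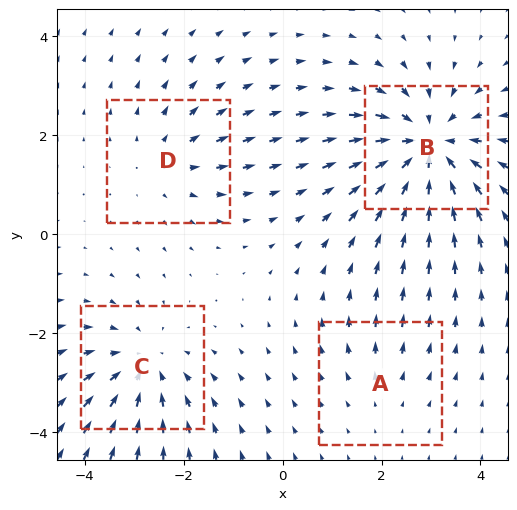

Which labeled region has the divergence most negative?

B

Divergence at each region's feature centre — A: about +2, B: about -6, C: about -4, D: about +3. Region B is most negative.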